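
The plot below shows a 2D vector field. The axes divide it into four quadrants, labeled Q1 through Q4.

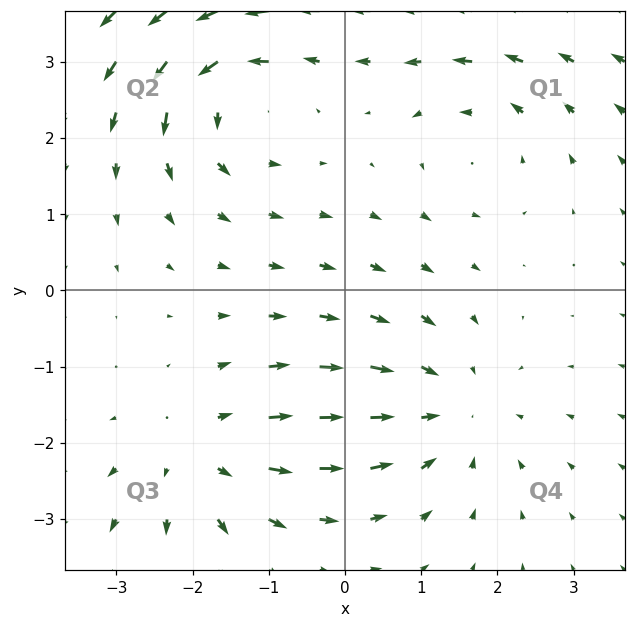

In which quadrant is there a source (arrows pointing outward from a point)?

The source sits at approximately (-1.9, -2.2), which lies in quadrant Q3. The divergence there is about +4, positive as expected for a source.

Q3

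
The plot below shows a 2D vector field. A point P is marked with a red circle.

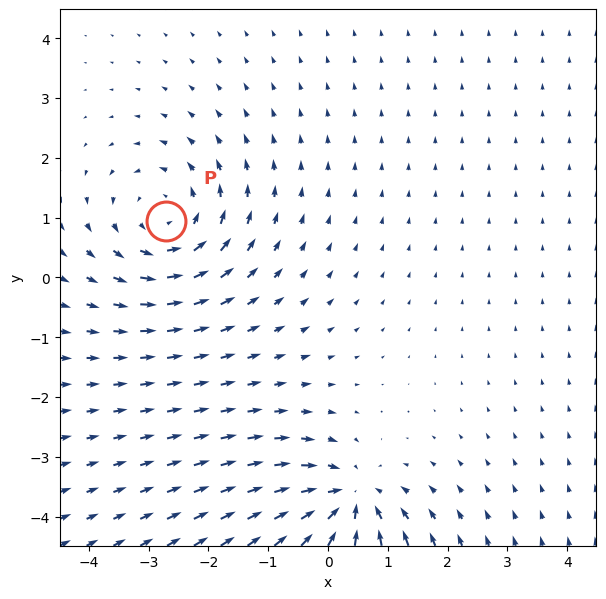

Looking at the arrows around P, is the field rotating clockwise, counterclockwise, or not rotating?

Near P at (-2.7, 0.9) the arrows circulate counterclockwise. The curl (z-component) there is about +5; positive curl means counterclockwise rotation.

counterclockwise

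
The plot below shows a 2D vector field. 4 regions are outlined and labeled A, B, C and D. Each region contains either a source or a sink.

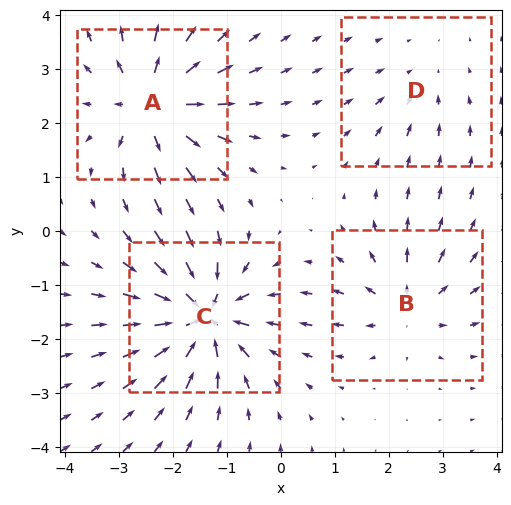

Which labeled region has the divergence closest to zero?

Divergence at each region's feature centre — A: about +7, B: about +4, C: about -8, D: about -2. Region D is closest to zero.

D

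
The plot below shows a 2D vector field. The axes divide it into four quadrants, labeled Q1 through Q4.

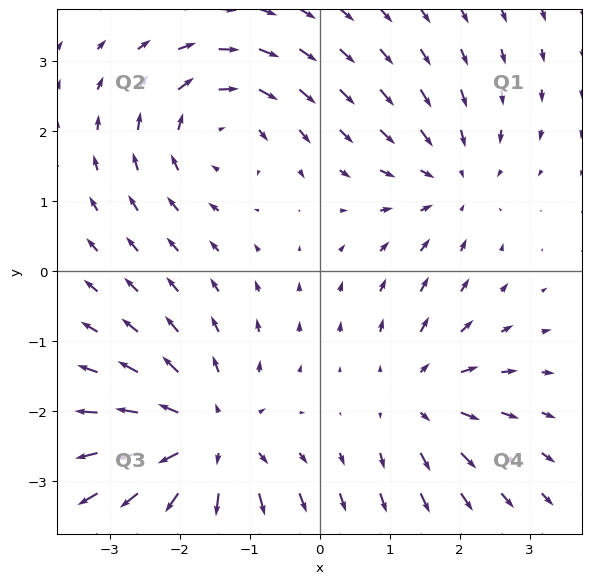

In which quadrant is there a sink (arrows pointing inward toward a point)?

The sink sits at approximately (1.9, 1.3), which lies in quadrant Q1. The divergence there is about -3, negative as expected for a sink.

Q1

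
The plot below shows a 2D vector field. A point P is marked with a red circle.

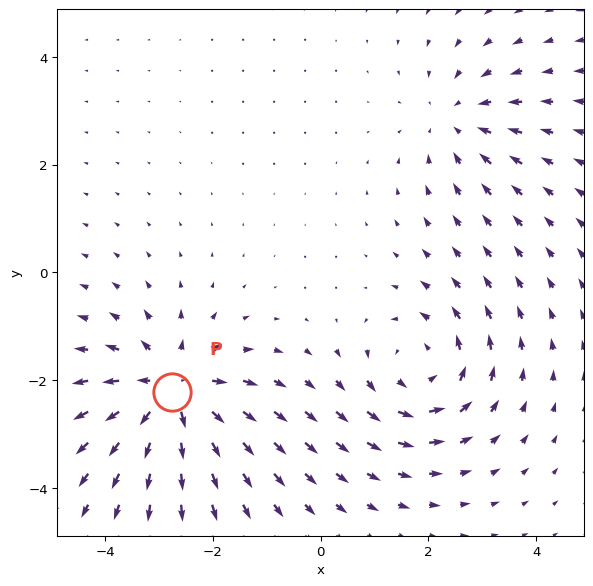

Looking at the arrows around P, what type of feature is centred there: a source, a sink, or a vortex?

source

At P (-2.8, -2.2) the arrows spread outward. Divergence about +5, curl ≈0 — positive divergence with near-zero curl is a source.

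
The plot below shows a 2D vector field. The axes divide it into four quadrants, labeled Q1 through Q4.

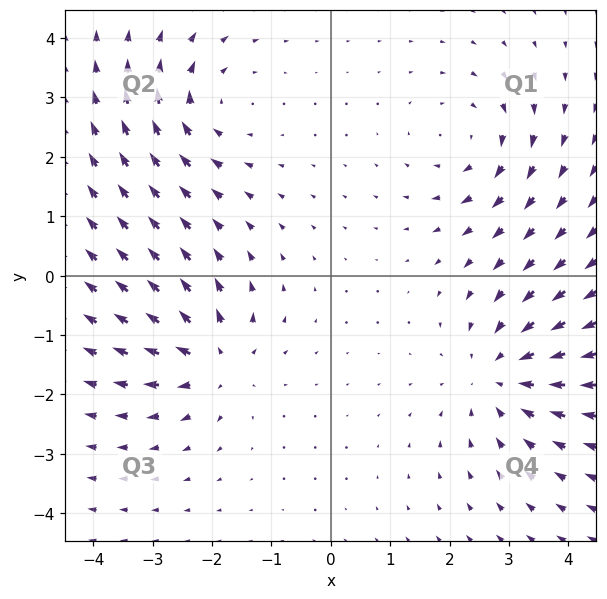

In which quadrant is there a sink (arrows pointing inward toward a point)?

The sink sits at approximately (2.9, -1.7), which lies in quadrant Q4. The divergence there is about -3, negative as expected for a sink.

Q4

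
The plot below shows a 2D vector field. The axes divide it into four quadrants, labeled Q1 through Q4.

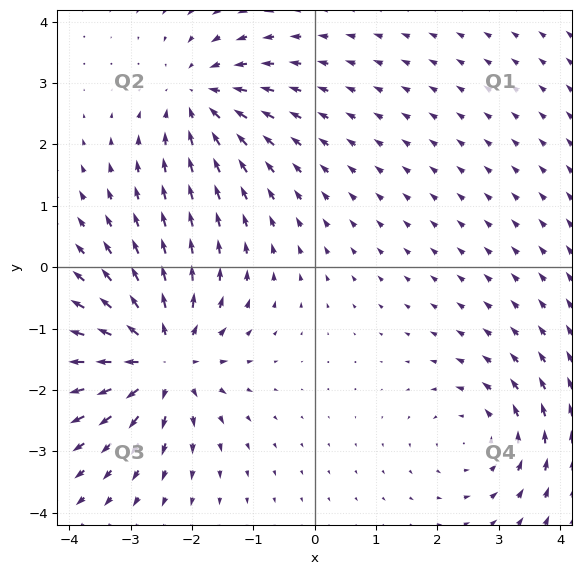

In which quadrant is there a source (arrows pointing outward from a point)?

Q3

The source sits at approximately (-2.5, -1.5), which lies in quadrant Q3. The divergence there is about +6, positive as expected for a source.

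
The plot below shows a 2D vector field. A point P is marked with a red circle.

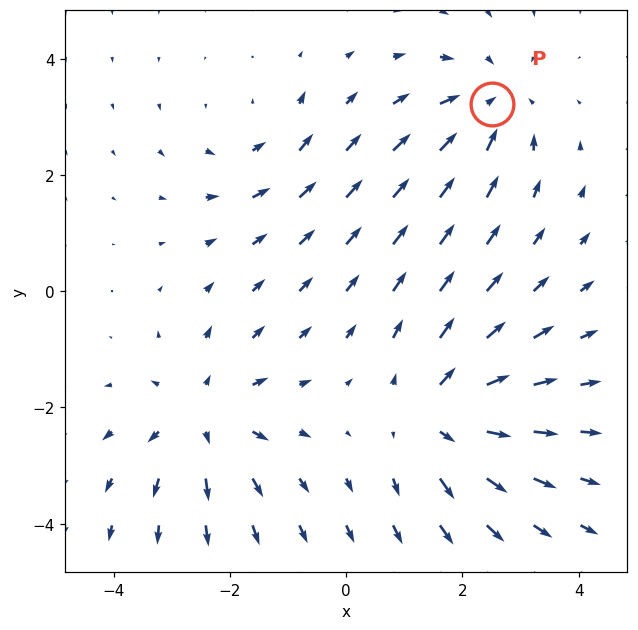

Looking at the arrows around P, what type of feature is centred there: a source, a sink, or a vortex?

sink

At P (2.5, 3.2) the arrows converge inward. Divergence about -4, curl ≈0 — negative divergence with near-zero curl is a sink.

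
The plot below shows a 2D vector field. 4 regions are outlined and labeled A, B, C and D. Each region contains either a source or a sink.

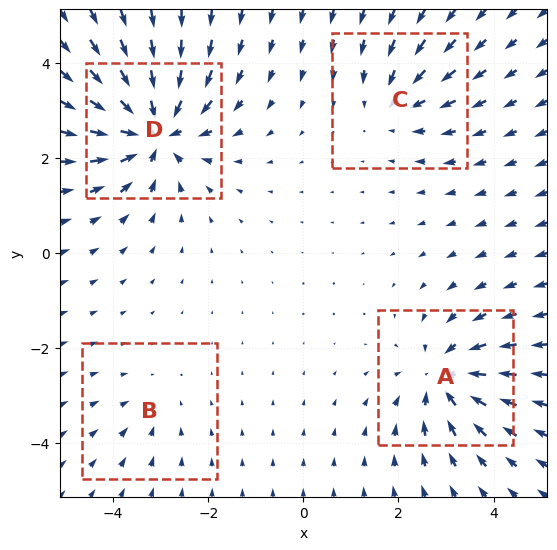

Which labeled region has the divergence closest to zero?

Divergence at each region's feature centre — A: about -5, B: about -2, C: about -3, D: about -7. Region B is closest to zero.

B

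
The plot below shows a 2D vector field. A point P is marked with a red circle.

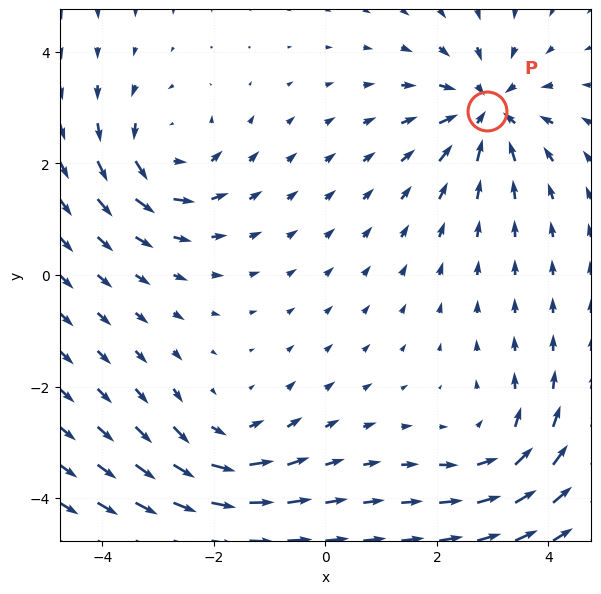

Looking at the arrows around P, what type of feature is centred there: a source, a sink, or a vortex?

At P (2.9, 2.9) the arrows converge inward. Divergence about -5, curl ≈0 — negative divergence with near-zero curl is a sink.

sink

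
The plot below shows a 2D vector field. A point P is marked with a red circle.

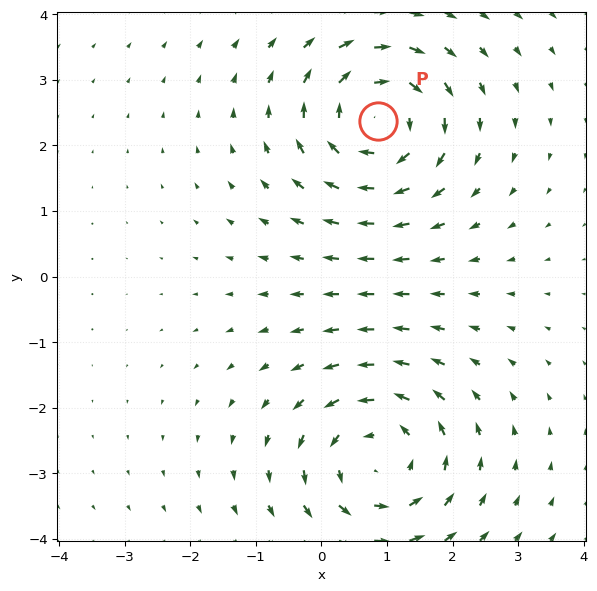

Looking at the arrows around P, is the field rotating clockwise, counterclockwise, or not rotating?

Near P at (0.9, 2.4) the arrows circulate clockwise. The curl (z-component) there is about -5; negative curl means clockwise rotation.

clockwise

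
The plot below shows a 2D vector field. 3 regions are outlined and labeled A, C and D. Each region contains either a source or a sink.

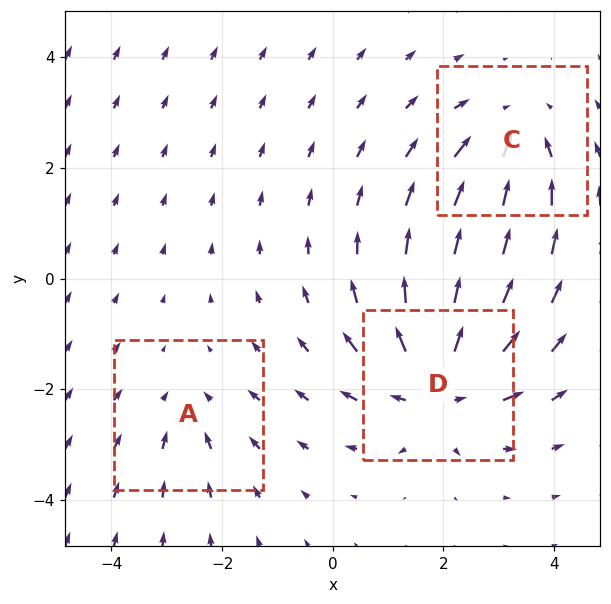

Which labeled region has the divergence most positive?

Divergence at each region's feature centre — A: about -2, C: about -3, D: about +5. Region D is most positive.

D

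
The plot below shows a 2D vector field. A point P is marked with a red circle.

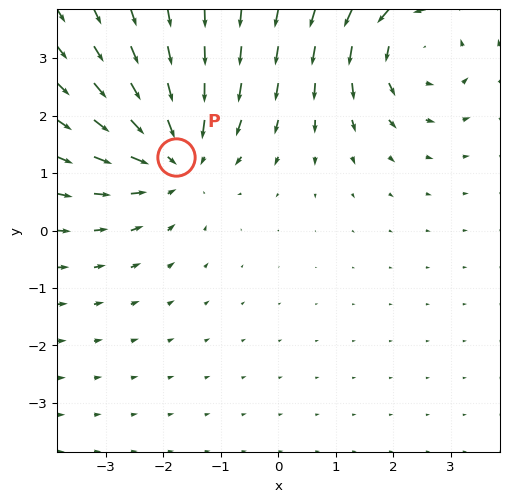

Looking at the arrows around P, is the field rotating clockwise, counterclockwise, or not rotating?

Near P at (-1.8, 1.3) the arrows show no circulation. The curl there is ≈0.

not rotating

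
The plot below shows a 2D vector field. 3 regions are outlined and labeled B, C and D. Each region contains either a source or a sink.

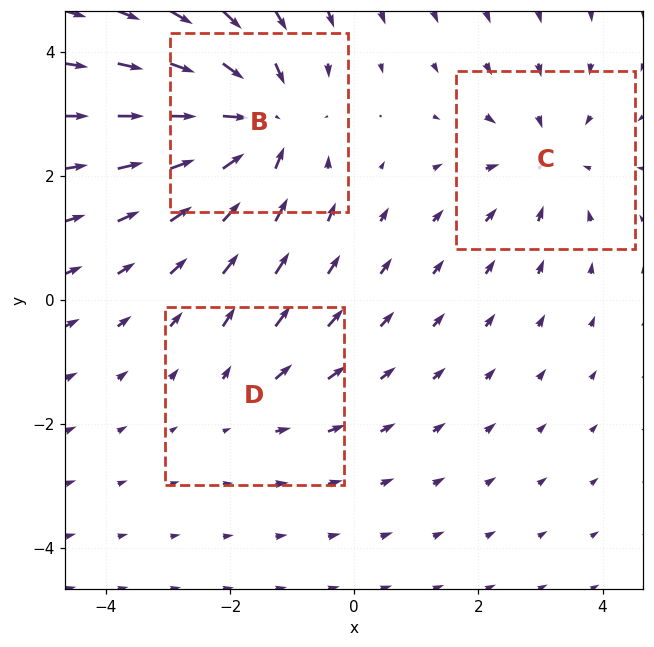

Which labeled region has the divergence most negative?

B

Divergence at each region's feature centre — B: about -5, C: about -3, D: about +2. Region B is most negative.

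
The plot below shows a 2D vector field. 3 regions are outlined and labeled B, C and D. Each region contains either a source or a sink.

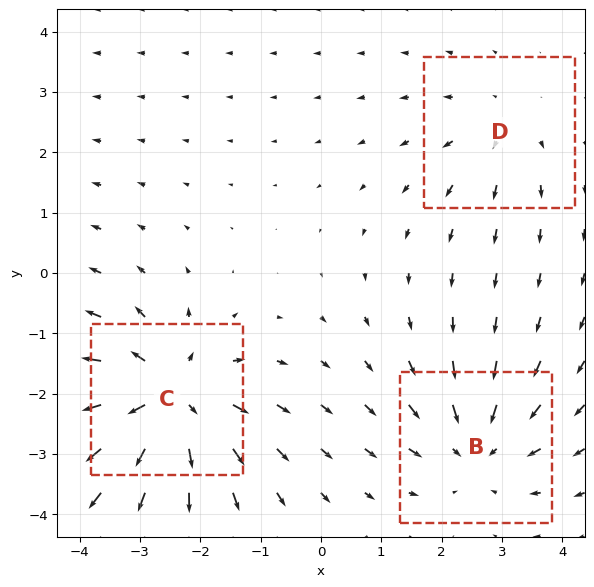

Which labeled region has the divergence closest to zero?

Divergence at each region's feature centre — B: about -3, C: about +4, D: about +2. Region D is closest to zero.

D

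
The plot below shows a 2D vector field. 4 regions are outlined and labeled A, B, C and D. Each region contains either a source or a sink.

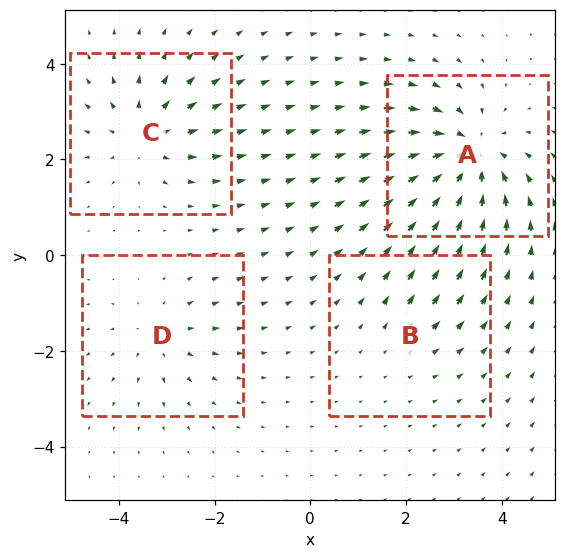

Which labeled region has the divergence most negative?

Divergence at each region's feature centre — A: about -7, B: about +2, C: about +5, D: about +4. Region A is most negative.

A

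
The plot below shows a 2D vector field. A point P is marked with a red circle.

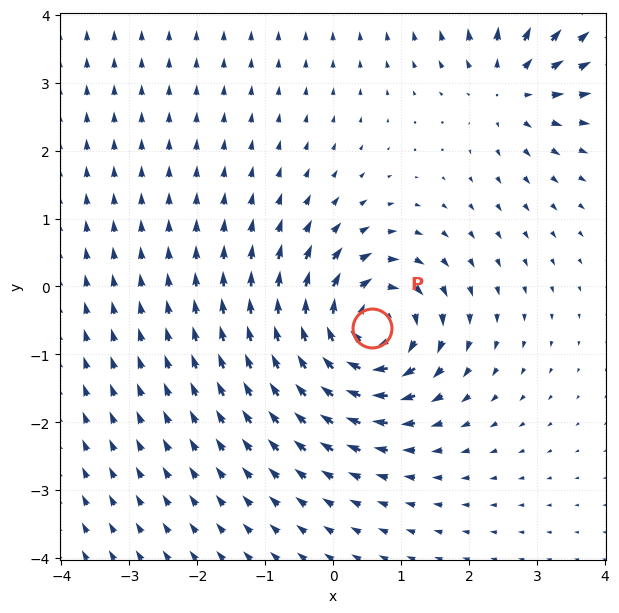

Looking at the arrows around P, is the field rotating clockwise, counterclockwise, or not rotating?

clockwise

Near P at (0.6, -0.6) the arrows circulate clockwise. The curl (z-component) there is about -7; negative curl means clockwise rotation.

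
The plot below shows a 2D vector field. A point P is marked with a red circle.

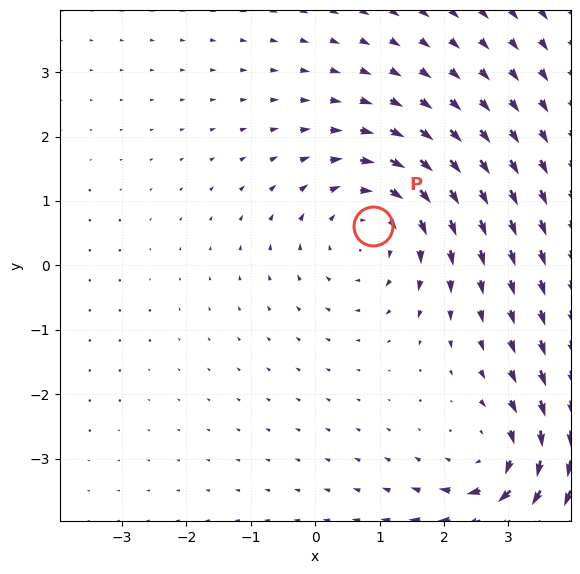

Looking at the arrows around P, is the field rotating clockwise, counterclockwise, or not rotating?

Near P at (0.9, 0.6) the arrows circulate clockwise. The curl (z-component) there is about -4; negative curl means clockwise rotation.

clockwise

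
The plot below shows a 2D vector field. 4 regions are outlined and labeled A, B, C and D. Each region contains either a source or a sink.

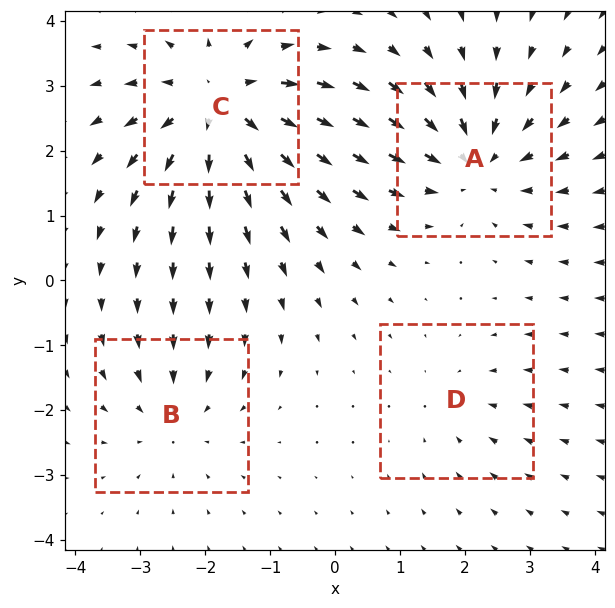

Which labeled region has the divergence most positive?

C

Divergence at each region's feature centre — A: about -4, B: about -3, C: about +6, D: about -2. Region C is most positive.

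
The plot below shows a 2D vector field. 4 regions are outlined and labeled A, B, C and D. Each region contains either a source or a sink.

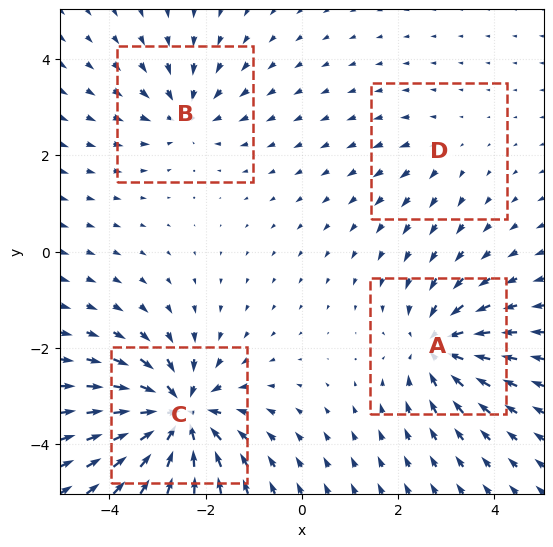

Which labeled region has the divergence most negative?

Divergence at each region's feature centre — A: about -5, B: about -4, C: about -8, D: about +2. Region C is most negative.

C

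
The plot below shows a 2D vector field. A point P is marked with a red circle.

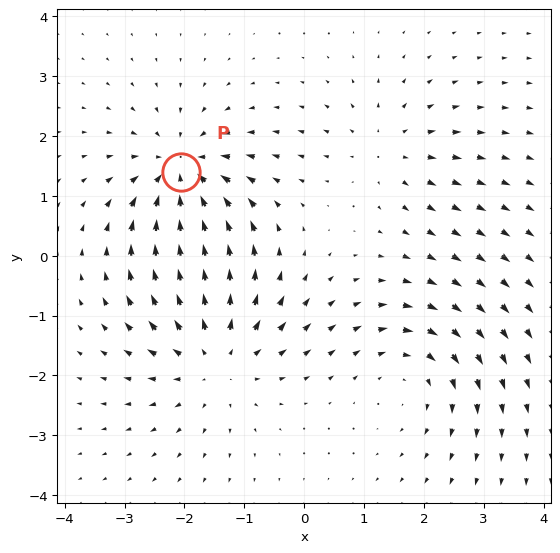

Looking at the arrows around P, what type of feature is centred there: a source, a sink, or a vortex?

At P (-2.0, 1.4) the arrows converge inward. Divergence about -5, curl ≈0 — negative divergence with near-zero curl is a sink.

sink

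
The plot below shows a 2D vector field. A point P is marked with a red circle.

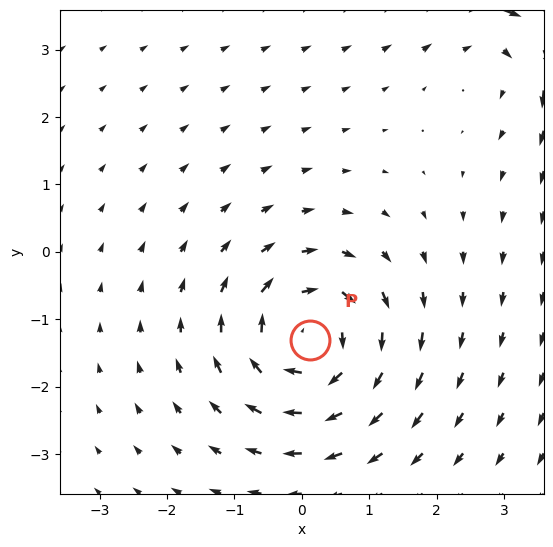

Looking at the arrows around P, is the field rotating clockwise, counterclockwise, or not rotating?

Near P at (0.1, -1.3) the arrows circulate clockwise. The curl (z-component) there is about -5; negative curl means clockwise rotation.

clockwise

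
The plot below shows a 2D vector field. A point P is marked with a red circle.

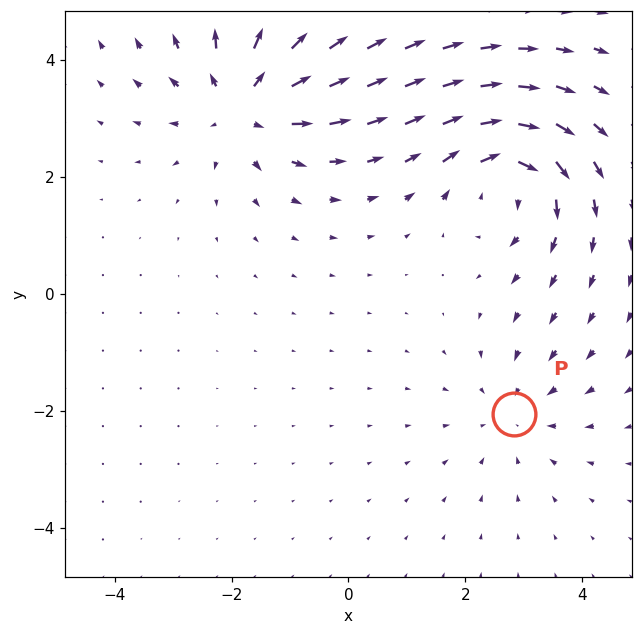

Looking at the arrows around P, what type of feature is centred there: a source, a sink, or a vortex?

At P (2.8, -2.1) the arrows converge inward. Divergence about -2, curl ≈0 — negative divergence with near-zero curl is a sink.

sink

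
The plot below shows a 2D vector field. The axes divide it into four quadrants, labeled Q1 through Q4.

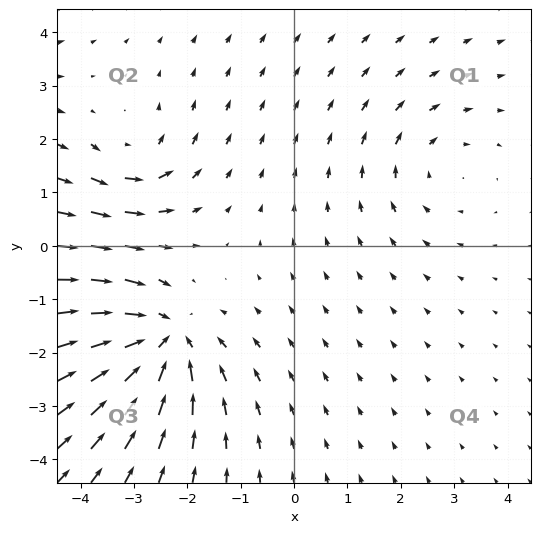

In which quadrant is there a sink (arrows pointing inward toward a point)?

Q3

The sink sits at approximately (-2.5, -1.8), which lies in quadrant Q3. The divergence there is about -5, negative as expected for a sink.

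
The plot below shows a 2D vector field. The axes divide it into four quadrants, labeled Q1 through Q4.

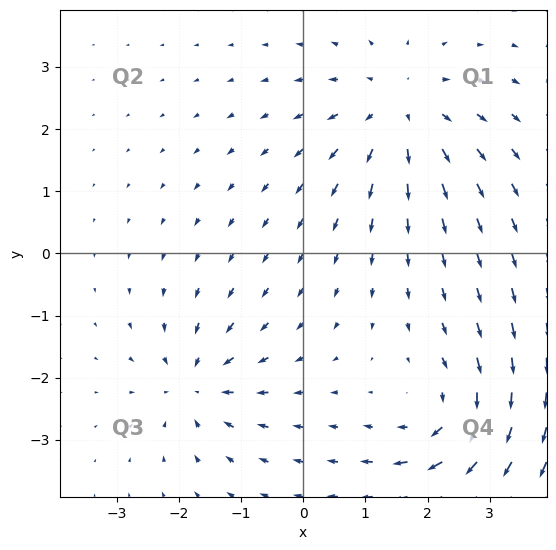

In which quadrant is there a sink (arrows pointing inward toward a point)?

Q3

The sink sits at approximately (-1.7, -2.1), which lies in quadrant Q3. The divergence there is about -4, negative as expected for a sink.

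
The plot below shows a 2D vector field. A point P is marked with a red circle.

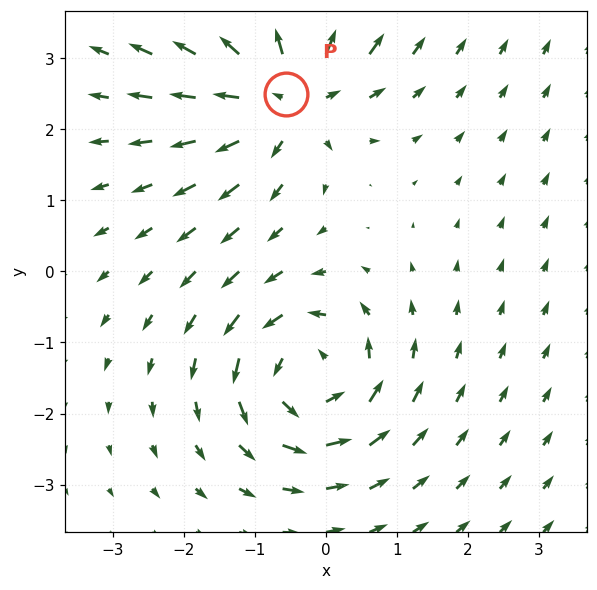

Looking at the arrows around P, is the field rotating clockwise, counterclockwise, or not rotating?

Near P at (-0.6, 2.5) the arrows show no circulation. The curl there is ≈0.

not rotating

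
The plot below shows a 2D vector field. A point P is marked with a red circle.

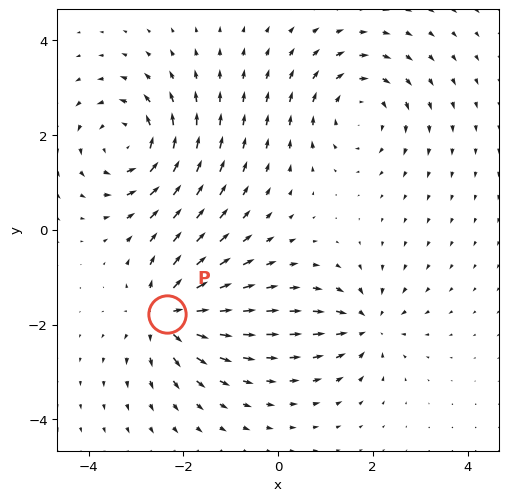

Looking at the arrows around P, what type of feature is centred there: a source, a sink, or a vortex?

At P (-2.3, -1.8) the arrows spread outward. Divergence about +5, curl ≈0 — positive divergence with near-zero curl is a source.

source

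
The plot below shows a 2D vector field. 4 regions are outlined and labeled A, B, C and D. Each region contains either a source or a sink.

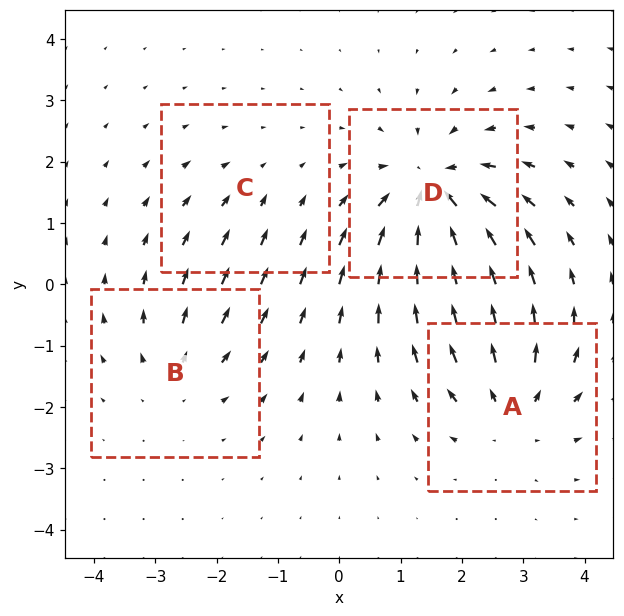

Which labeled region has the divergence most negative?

Divergence at each region's feature centre — A: about +5, B: about +3, C: about -2, D: about -7. Region D is most negative.

D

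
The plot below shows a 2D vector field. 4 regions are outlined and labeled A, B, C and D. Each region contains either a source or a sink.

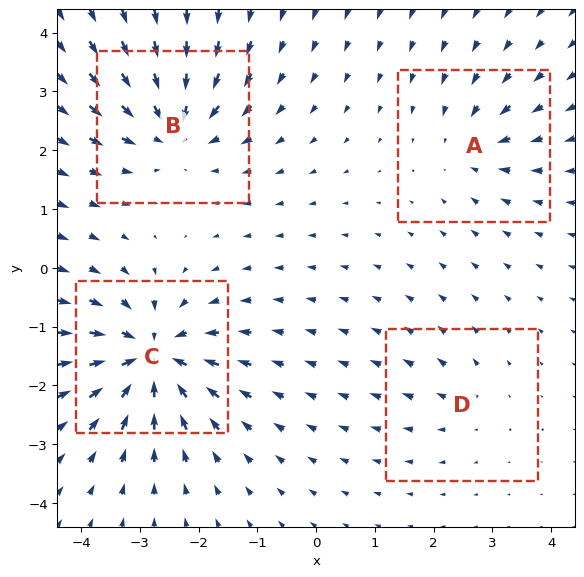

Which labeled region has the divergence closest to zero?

Divergence at each region's feature centre — A: about -4, B: about -7, C: about -9, D: about +2. Region D is closest to zero.

D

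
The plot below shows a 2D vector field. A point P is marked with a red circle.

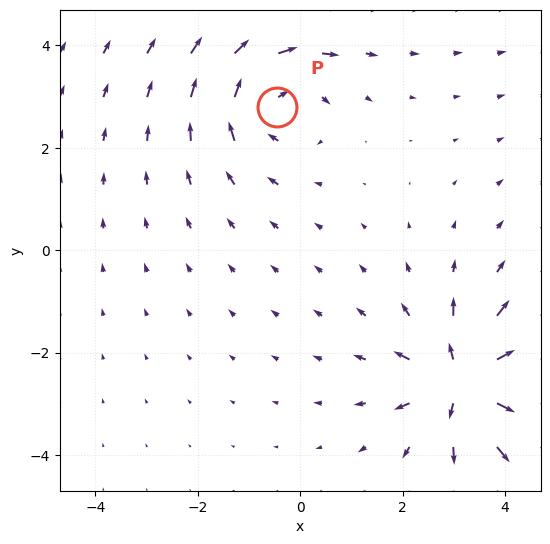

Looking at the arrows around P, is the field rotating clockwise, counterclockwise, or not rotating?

clockwise

Near P at (-0.5, 2.8) the arrows circulate clockwise. The curl (z-component) there is about -3; negative curl means clockwise rotation.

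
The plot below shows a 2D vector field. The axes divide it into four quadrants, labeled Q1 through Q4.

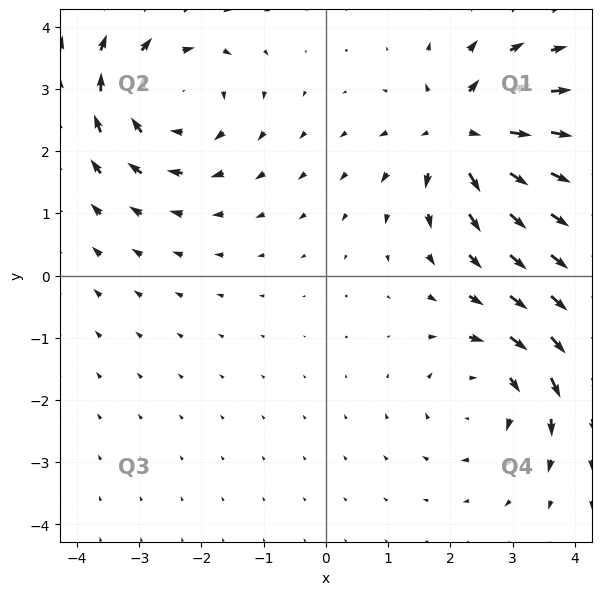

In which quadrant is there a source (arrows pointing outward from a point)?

Q1

The source sits at approximately (2.2, 2.3), which lies in quadrant Q1. The divergence there is about +5, positive as expected for a source.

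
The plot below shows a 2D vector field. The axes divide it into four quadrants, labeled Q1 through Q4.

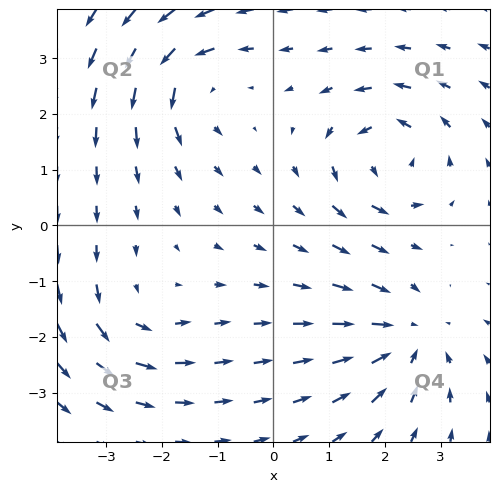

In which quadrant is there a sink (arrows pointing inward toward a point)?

Q4

The sink sits at approximately (2.4, -2.0), which lies in quadrant Q4. The divergence there is about -4, negative as expected for a sink.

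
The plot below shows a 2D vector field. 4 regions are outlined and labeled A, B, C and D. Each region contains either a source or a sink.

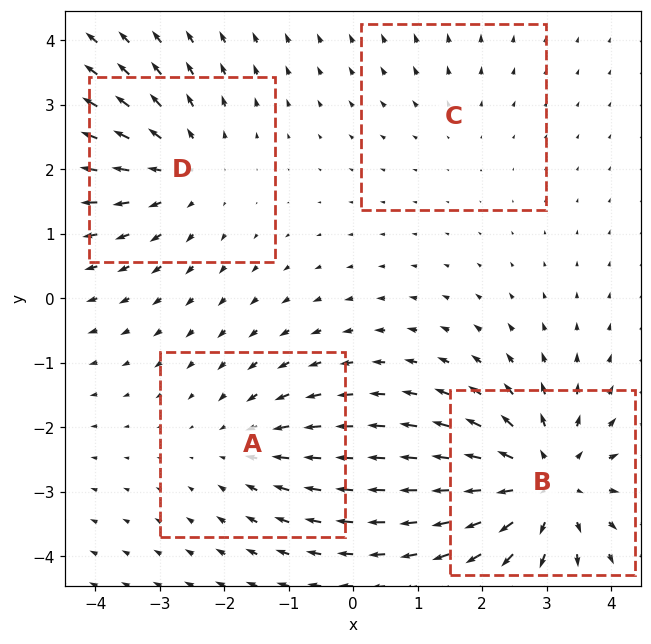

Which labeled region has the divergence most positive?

B

Divergence at each region's feature centre — A: about -3, B: about +6, C: about +2, D: about +4. Region B is most positive.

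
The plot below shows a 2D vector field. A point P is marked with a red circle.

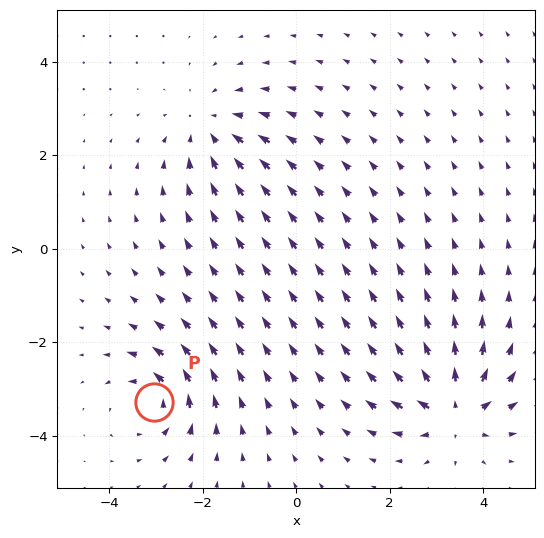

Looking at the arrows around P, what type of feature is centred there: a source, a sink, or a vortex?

vortex

At P (-3.0, -3.3) the arrows circulate counterclockwise. Divergence ≈0, curl about +5 — near-zero divergence with nonzero curl is a vortex.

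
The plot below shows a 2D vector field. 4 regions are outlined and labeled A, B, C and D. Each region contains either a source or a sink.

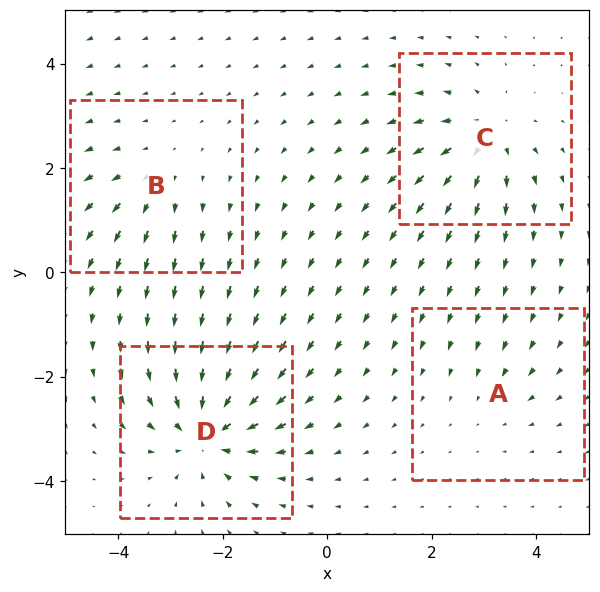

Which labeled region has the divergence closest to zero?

A

Divergence at each region's feature centre — A: about -2, B: about +3, C: about +5, D: about -7. Region A is closest to zero.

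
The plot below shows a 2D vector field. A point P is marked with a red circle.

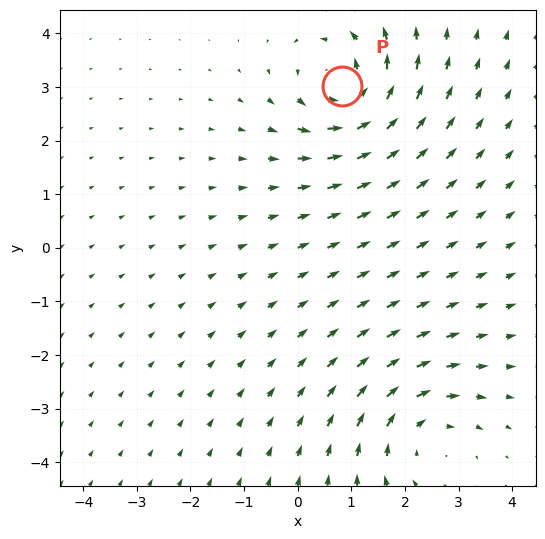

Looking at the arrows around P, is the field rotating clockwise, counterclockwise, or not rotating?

Near P at (0.8, 3.0) the arrows circulate counterclockwise. The curl (z-component) there is about +6; positive curl means counterclockwise rotation.

counterclockwise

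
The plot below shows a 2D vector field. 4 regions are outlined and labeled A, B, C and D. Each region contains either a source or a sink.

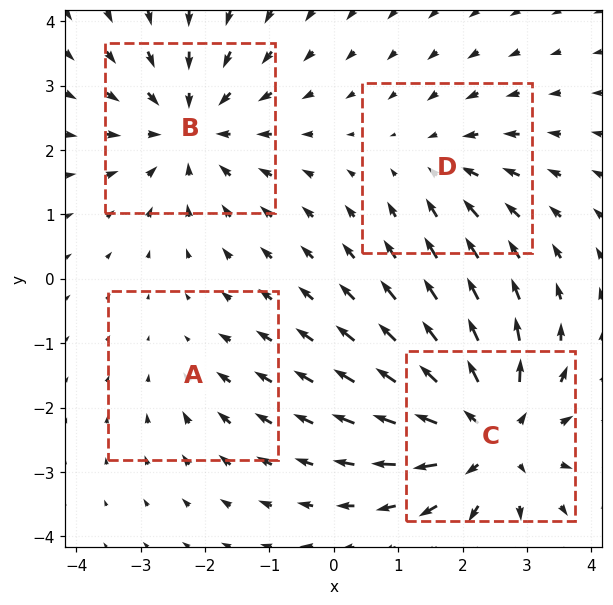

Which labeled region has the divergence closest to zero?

Divergence at each region's feature centre — A: about -2, B: about -5, C: about +6, D: about -3. Region A is closest to zero.

A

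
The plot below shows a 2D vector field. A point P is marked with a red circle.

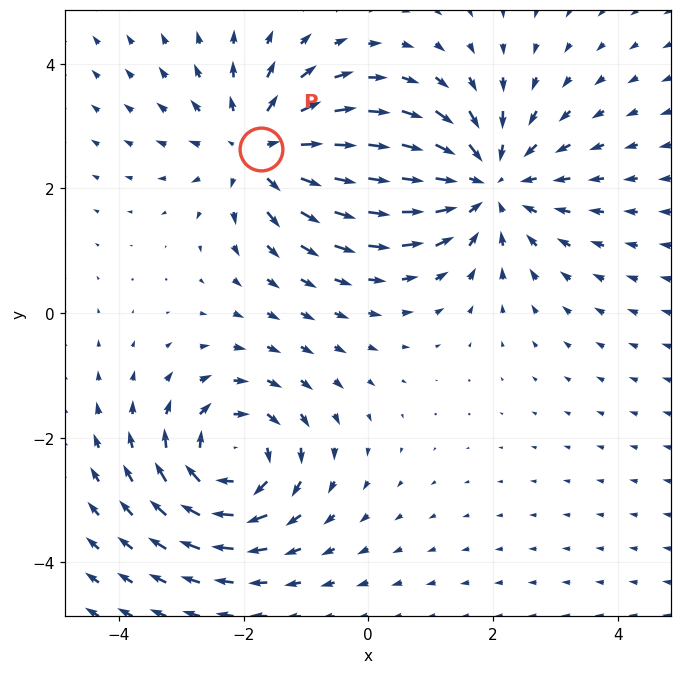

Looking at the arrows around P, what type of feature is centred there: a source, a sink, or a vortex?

At P (-1.7, 2.6) the arrows spread outward. Divergence about +4, curl ≈0 — positive divergence with near-zero curl is a source.

source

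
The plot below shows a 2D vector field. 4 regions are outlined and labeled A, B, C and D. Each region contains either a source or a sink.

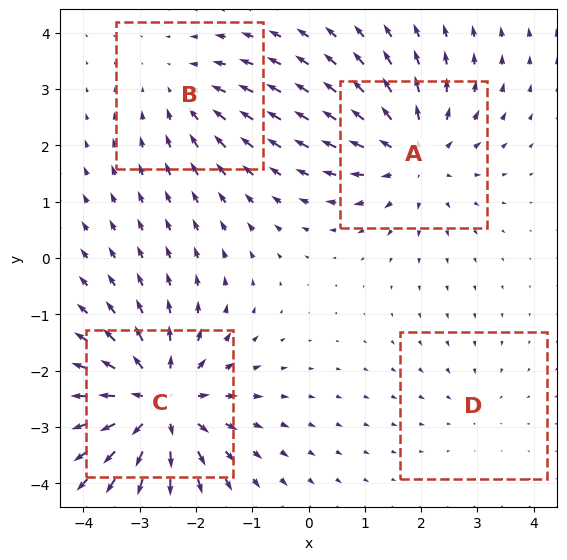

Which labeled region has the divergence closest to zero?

Divergence at each region's feature centre — A: about +5, B: about -3, C: about +7, D: about -2. Region D is closest to zero.

D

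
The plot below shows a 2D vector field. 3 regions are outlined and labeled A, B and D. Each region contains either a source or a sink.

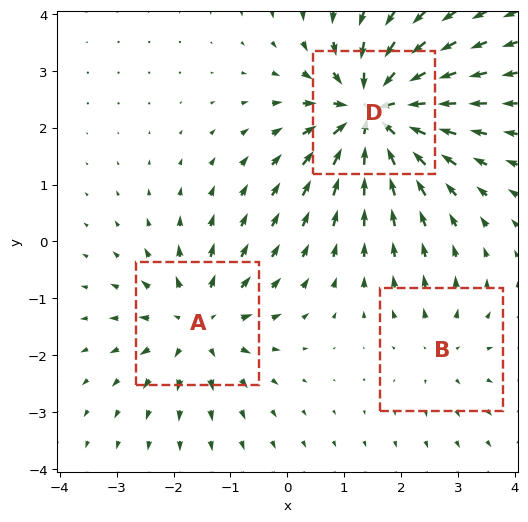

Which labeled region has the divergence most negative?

Divergence at each region's feature centre — A: about +4, B: about +2, D: about -6. Region D is most negative.

D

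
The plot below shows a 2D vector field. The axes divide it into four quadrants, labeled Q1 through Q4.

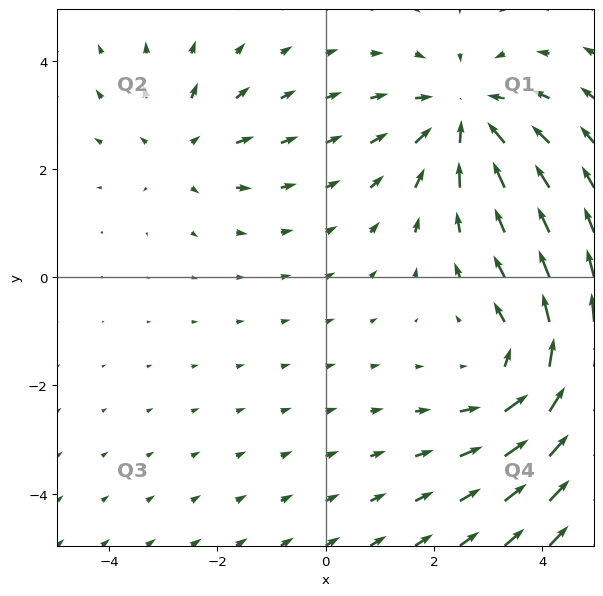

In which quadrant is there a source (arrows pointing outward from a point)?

Q2

The source sits at approximately (-2.7, 2.4), which lies in quadrant Q2. The divergence there is about +3, positive as expected for a source.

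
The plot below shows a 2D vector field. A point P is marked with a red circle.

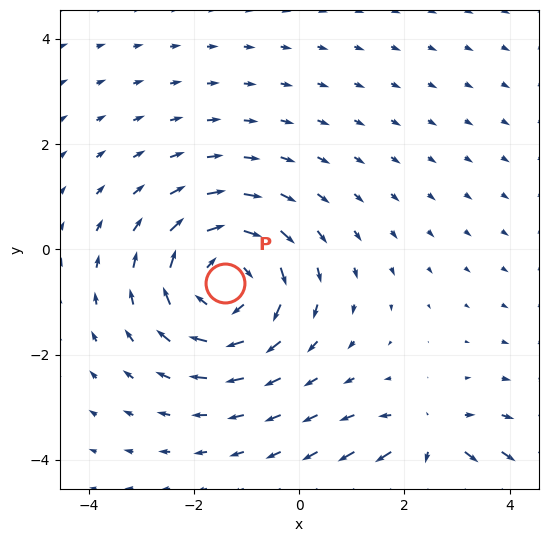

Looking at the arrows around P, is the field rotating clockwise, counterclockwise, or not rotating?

Near P at (-1.4, -0.6) the arrows circulate clockwise. The curl (z-component) there is about -4; negative curl means clockwise rotation.

clockwise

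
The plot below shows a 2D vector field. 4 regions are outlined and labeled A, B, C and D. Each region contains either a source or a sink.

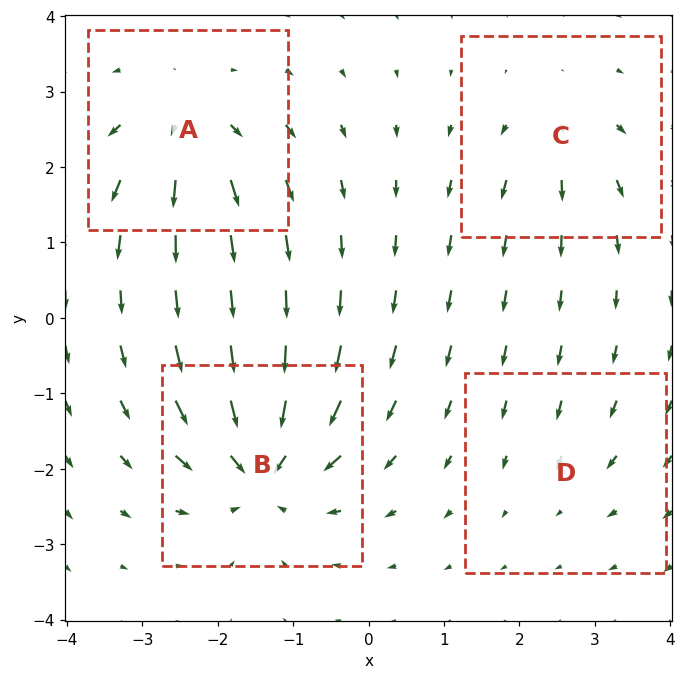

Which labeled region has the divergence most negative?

Divergence at each region's feature centre — A: about +6, B: about -9, C: about +4, D: about -2. Region B is most negative.

B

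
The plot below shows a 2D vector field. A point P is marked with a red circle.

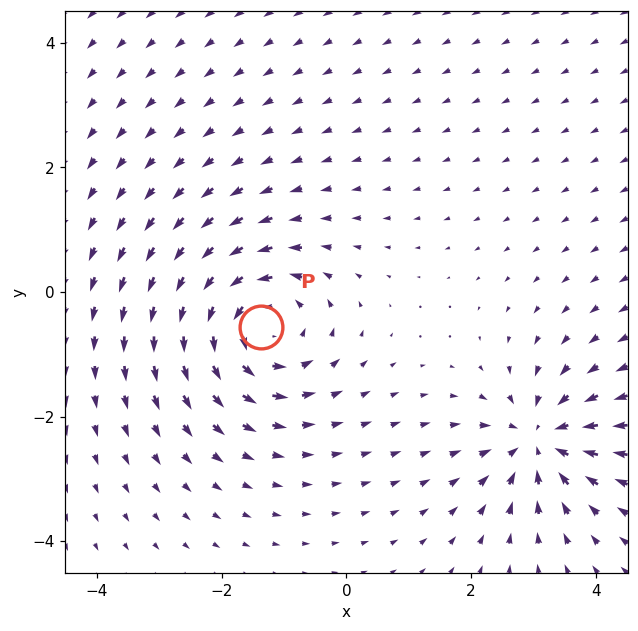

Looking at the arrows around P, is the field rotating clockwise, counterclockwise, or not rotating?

Near P at (-1.4, -0.6) the arrows circulate counterclockwise. The curl (z-component) there is about +5; positive curl means counterclockwise rotation.

counterclockwise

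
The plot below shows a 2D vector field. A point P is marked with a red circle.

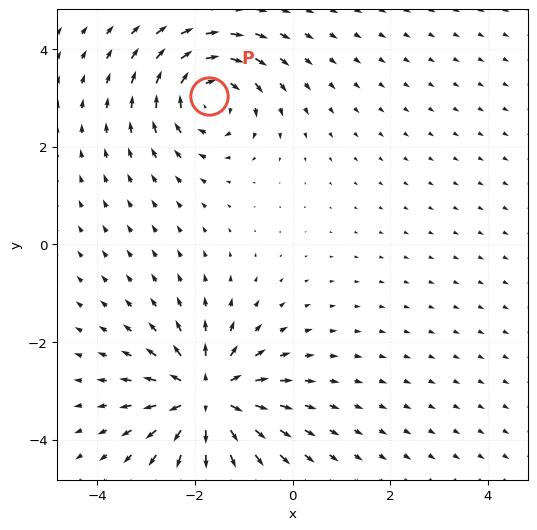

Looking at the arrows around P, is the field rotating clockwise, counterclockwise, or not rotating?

clockwise

Near P at (-1.7, 3.0) the arrows circulate clockwise. The curl (z-component) there is about -4; negative curl means clockwise rotation.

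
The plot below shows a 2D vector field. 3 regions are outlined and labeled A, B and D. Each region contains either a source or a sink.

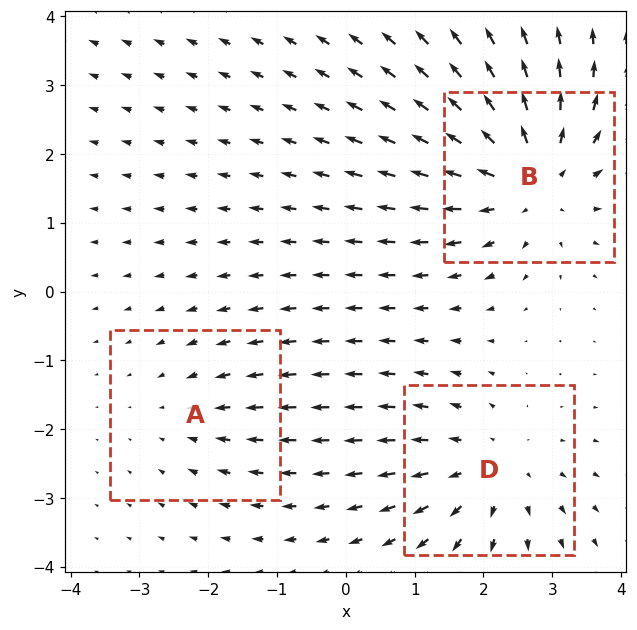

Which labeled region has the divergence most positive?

B

Divergence at each region's feature centre — A: about -2, B: about +4, D: about +3. Region B is most positive.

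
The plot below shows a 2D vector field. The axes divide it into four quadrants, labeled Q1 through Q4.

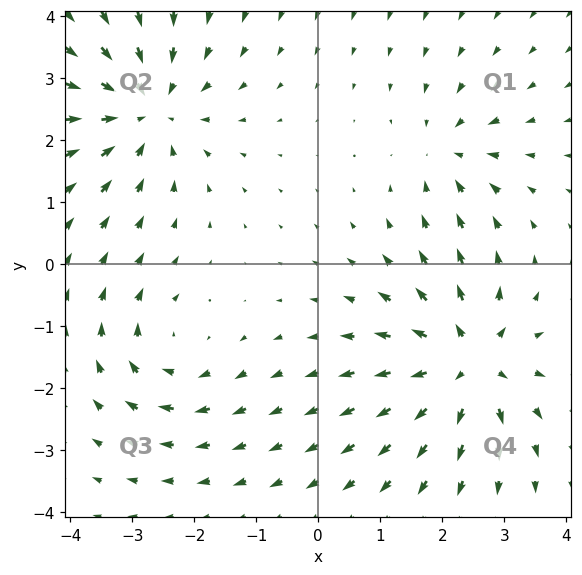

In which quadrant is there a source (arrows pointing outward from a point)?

Q4

The source sits at approximately (2.4, -1.6), which lies in quadrant Q4. The divergence there is about +6, positive as expected for a source.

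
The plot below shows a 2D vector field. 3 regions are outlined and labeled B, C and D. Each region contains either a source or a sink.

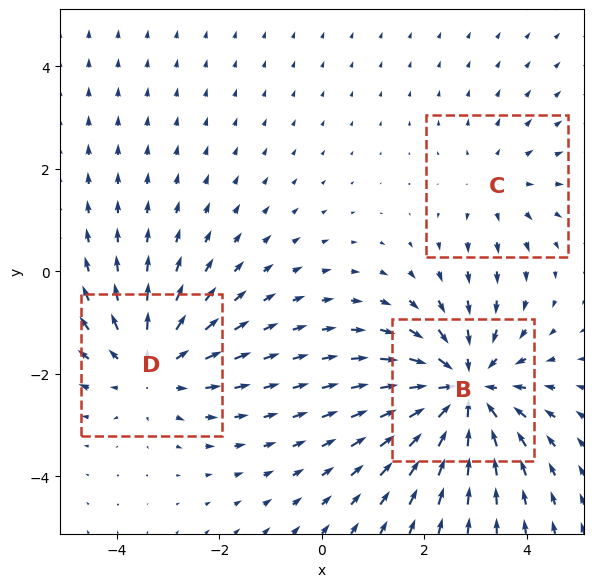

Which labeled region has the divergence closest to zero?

Divergence at each region's feature centre — B: about -4, C: about +2, D: about +3. Region C is closest to zero.

C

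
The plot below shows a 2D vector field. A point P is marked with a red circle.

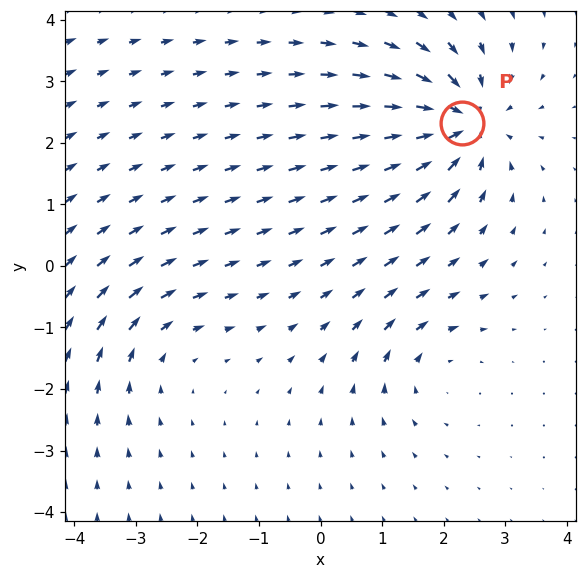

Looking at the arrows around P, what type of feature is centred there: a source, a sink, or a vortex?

sink

At P (2.3, 2.3) the arrows converge inward. Divergence about -6, curl ≈0 — negative divergence with near-zero curl is a sink.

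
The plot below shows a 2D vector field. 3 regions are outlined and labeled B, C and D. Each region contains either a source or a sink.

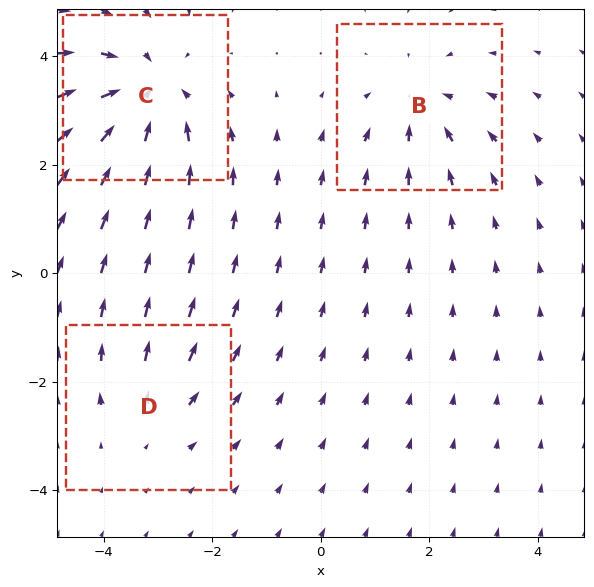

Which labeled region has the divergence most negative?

C

Divergence at each region's feature centre — B: about -3, C: about -4, D: about +2. Region C is most negative.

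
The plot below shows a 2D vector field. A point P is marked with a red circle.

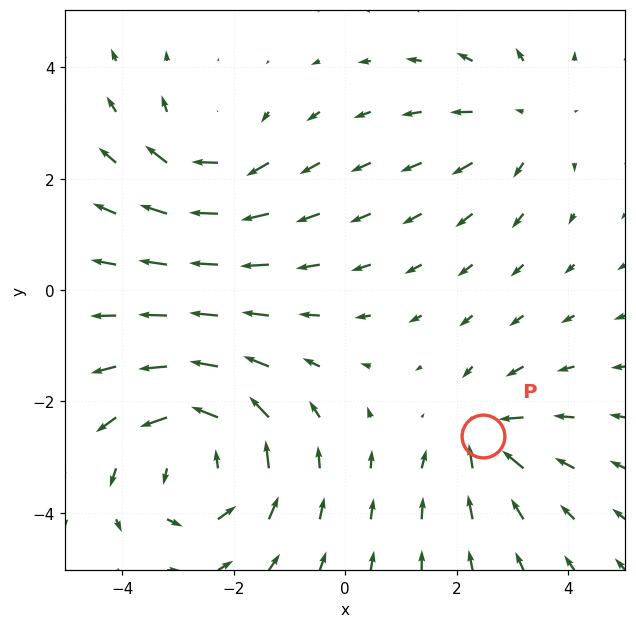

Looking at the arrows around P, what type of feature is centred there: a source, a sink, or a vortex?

sink

At P (2.5, -2.6) the arrows converge inward. Divergence about -3, curl ≈0 — negative divergence with near-zero curl is a sink.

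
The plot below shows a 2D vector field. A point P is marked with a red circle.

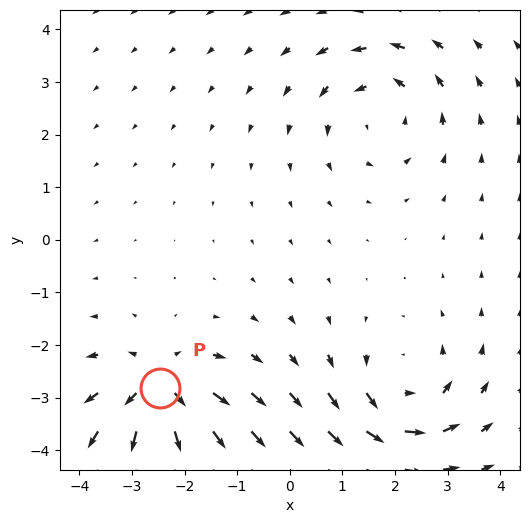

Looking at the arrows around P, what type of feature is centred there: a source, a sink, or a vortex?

source

At P (-2.5, -2.8) the arrows spread outward. Divergence about +6, curl ≈0 — positive divergence with near-zero curl is a source.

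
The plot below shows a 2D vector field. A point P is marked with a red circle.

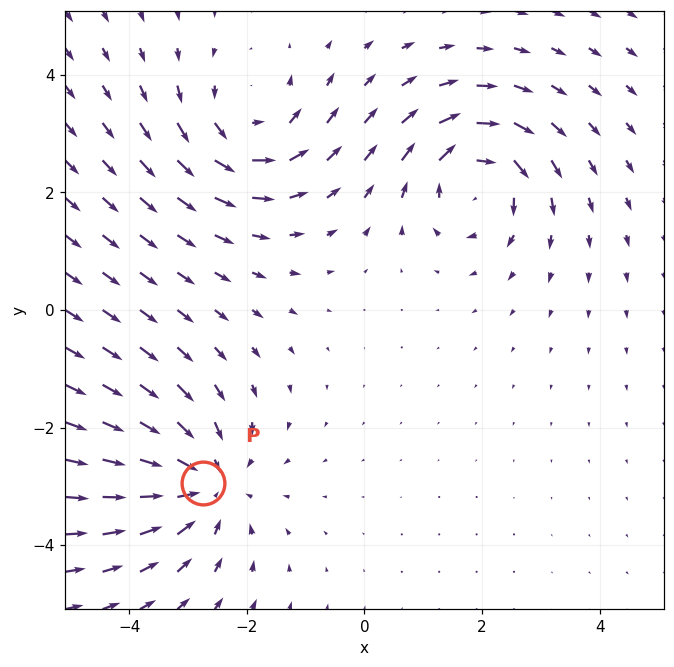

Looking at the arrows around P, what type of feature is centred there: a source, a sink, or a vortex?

sink

At P (-2.7, -2.9) the arrows converge inward. Divergence about -3, curl ≈0 — negative divergence with near-zero curl is a sink.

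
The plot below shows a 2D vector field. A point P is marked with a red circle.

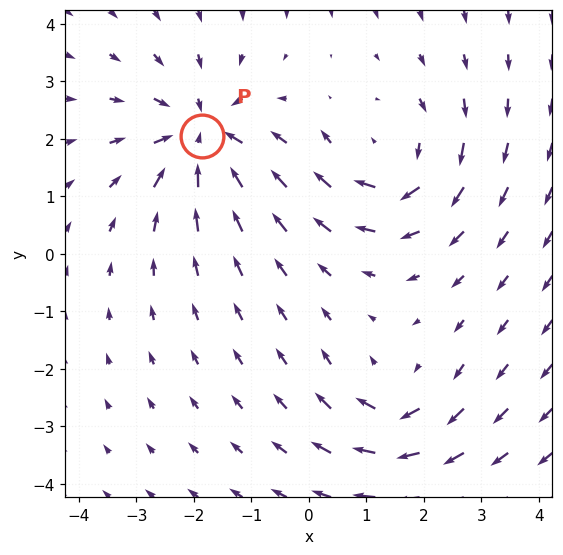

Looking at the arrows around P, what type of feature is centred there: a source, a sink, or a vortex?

sink

At P (-1.9, 2.0) the arrows converge inward. Divergence about -4, curl ≈0 — negative divergence with near-zero curl is a sink.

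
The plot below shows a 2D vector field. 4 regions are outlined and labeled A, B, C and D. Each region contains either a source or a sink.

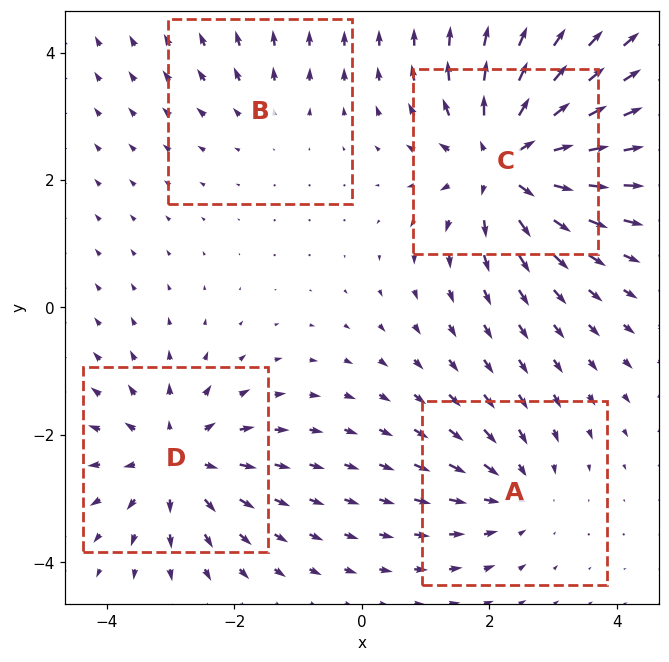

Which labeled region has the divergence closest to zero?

B

Divergence at each region's feature centre — A: about -4, B: about +2, C: about +8, D: about +5. Region B is closest to zero.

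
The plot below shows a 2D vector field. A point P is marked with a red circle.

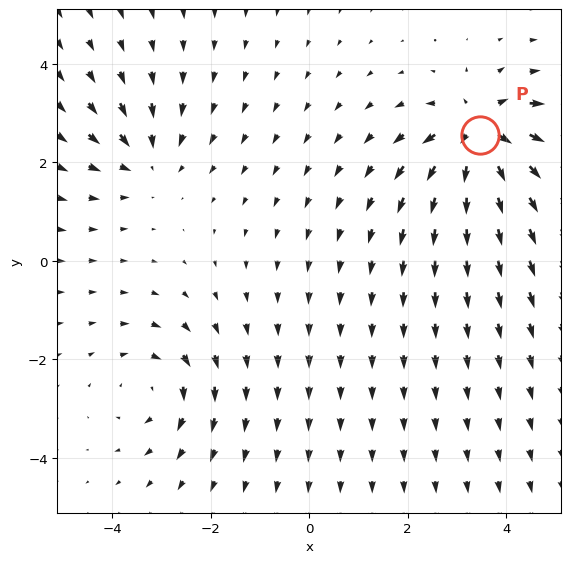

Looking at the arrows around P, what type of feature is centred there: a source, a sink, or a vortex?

source

At P (3.5, 2.6) the arrows spread outward. Divergence about +6, curl ≈0 — positive divergence with near-zero curl is a source.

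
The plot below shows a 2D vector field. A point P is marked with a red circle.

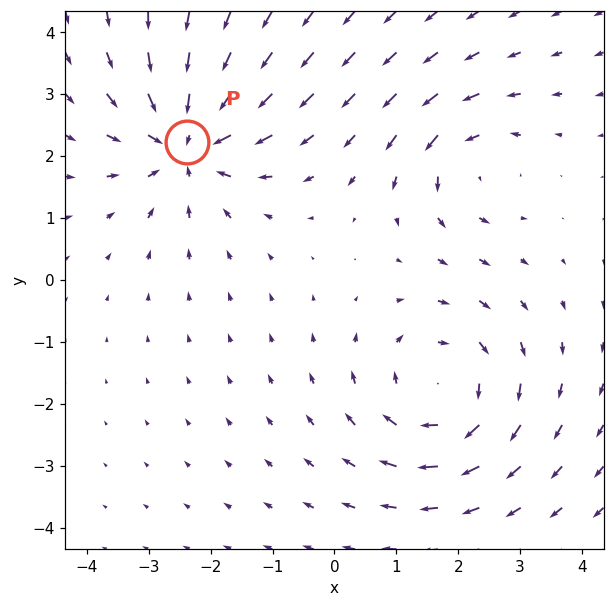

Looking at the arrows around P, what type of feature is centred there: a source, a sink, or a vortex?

At P (-2.4, 2.2) the arrows converge inward. Divergence about -5, curl ≈0 — negative divergence with near-zero curl is a sink.

sink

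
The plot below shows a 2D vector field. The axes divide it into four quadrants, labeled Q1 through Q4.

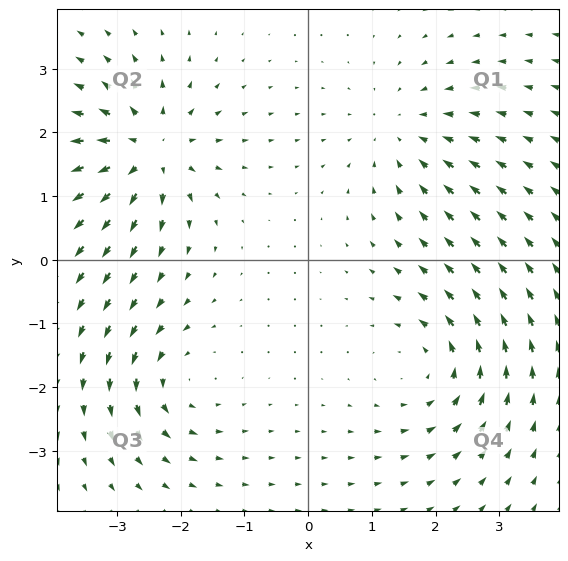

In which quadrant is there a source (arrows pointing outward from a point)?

Q2

The source sits at approximately (-2.5, 1.7), which lies in quadrant Q2. The divergence there is about +7, positive as expected for a source.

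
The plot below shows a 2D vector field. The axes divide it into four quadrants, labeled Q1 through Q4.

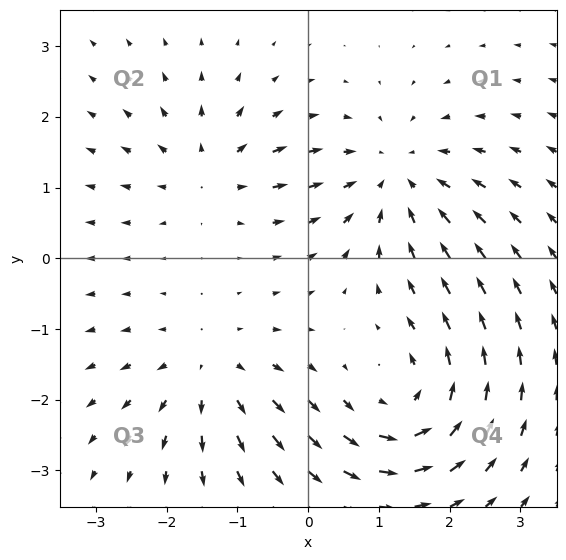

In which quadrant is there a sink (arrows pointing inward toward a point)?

Q1

The sink sits at approximately (1.2, 1.2), which lies in quadrant Q1. The divergence there is about -4, negative as expected for a sink.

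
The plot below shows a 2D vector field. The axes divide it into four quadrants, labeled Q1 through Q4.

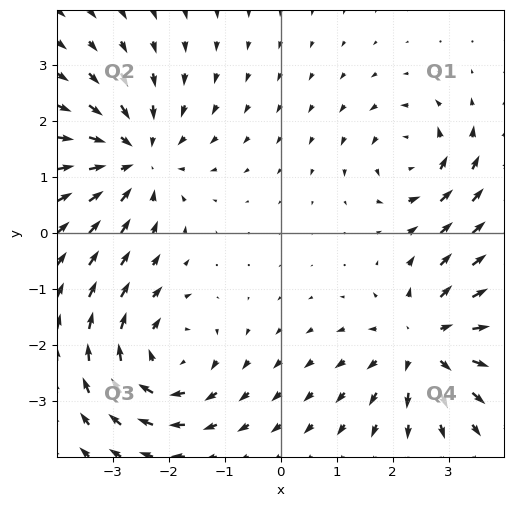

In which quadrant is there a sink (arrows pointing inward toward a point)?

The sink sits at approximately (-2.6, 1.3), which lies in quadrant Q2. The divergence there is about -4, negative as expected for a sink.

Q2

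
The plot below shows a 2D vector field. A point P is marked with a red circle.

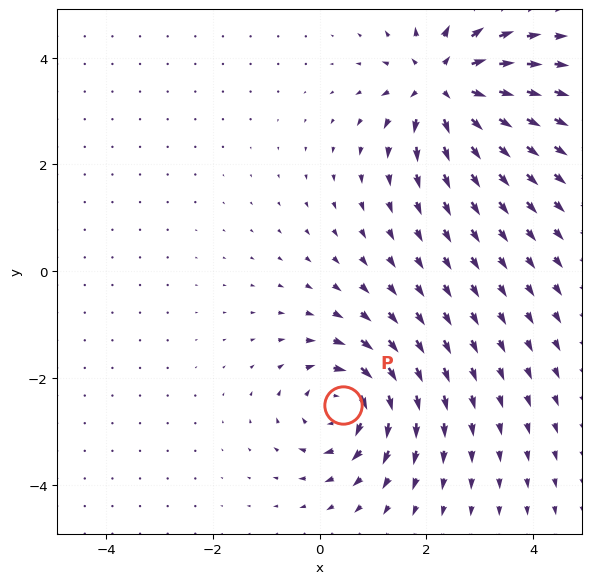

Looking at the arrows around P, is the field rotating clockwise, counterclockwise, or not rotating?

Near P at (0.4, -2.5) the arrows circulate clockwise. The curl (z-component) there is about -4; negative curl means clockwise rotation.

clockwise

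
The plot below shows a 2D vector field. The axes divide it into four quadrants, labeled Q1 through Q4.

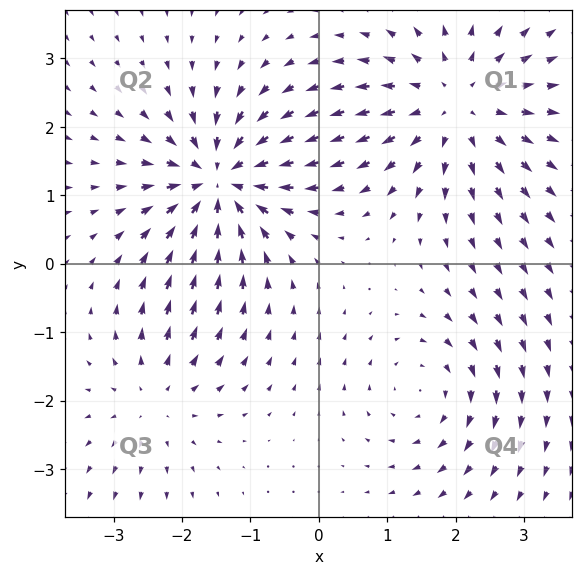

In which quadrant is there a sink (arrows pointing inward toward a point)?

Q2

The sink sits at approximately (-1.5, 1.2), which lies in quadrant Q2. The divergence there is about -6, negative as expected for a sink.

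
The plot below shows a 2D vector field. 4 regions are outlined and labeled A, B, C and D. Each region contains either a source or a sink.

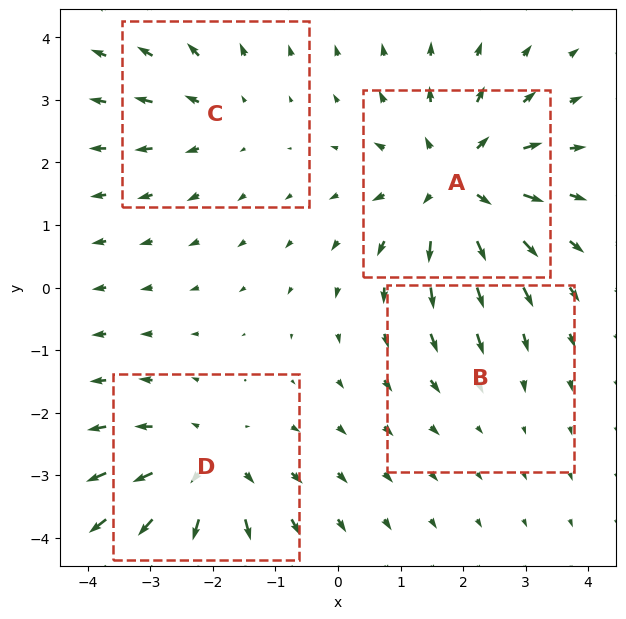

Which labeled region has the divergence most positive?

Divergence at each region's feature centre — A: about +6, B: about -2, C: about +3, D: about +5. Region A is most positive.

A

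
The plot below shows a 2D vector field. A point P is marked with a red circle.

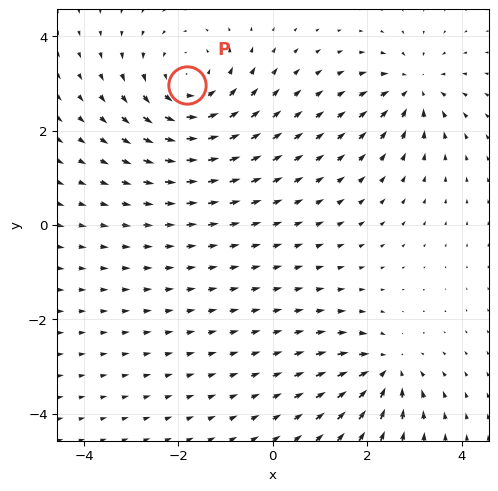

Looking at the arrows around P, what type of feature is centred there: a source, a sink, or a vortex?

vortex

At P (-1.8, 3.0) the arrows circulate counterclockwise. Divergence ≈0, curl about +3 — near-zero divergence with nonzero curl is a vortex.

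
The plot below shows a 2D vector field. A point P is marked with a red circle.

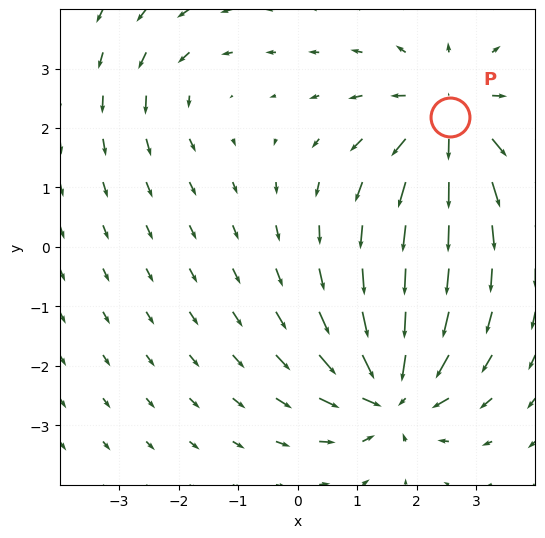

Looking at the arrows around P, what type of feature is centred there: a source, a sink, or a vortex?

At P (2.6, 2.2) the arrows spread outward. Divergence about +5, curl ≈0 — positive divergence with near-zero curl is a source.

source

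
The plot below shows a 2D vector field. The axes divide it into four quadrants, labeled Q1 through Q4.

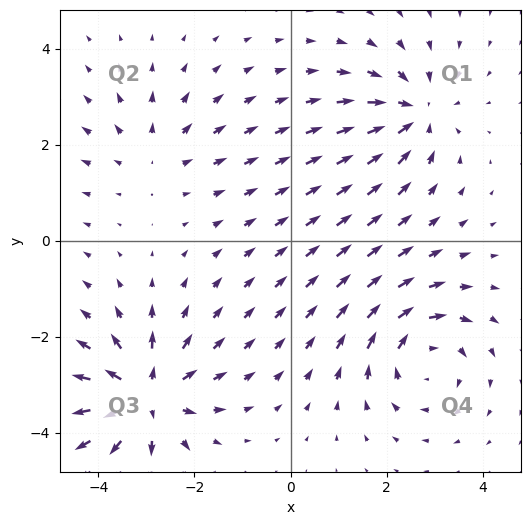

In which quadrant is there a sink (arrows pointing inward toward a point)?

The sink sits at approximately (2.6, 2.7), which lies in quadrant Q1. The divergence there is about -4, negative as expected for a sink.

Q1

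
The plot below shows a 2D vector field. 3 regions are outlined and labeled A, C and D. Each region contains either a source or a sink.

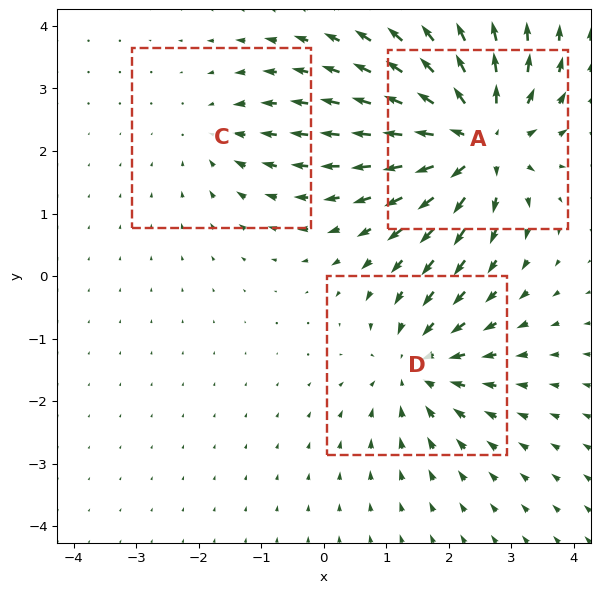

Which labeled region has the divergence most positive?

A

Divergence at each region's feature centre — A: about +5, C: about -2, D: about -3. Region A is most positive.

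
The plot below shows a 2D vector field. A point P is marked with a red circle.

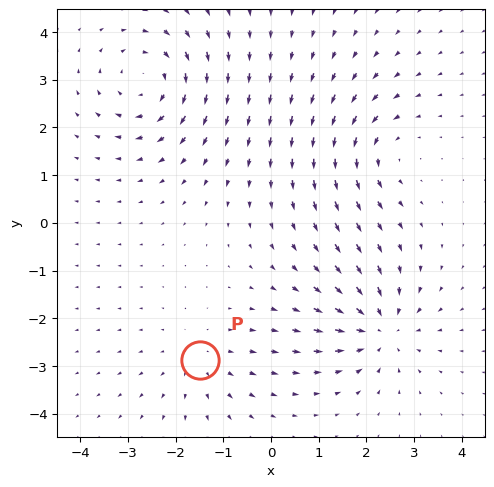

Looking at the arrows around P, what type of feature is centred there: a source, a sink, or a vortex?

source

At P (-1.5, -2.9) the arrows spread outward. Divergence about +3, curl ≈0 — positive divergence with near-zero curl is a source.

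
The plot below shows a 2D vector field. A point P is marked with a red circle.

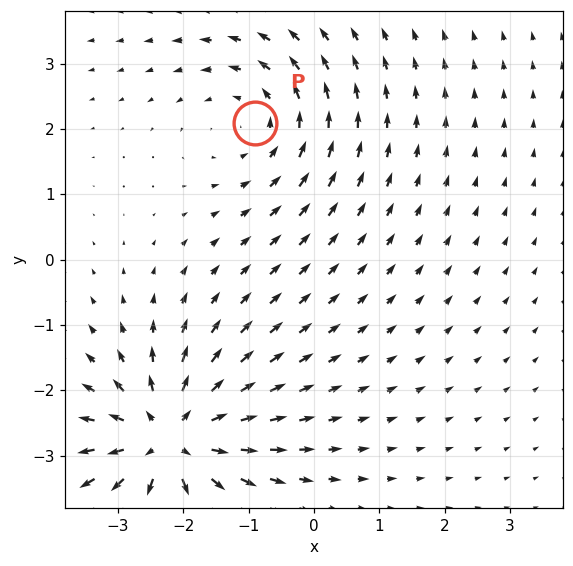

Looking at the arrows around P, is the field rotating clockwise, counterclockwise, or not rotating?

counterclockwise

Near P at (-0.9, 2.1) the arrows circulate counterclockwise. The curl (z-component) there is about +3; positive curl means counterclockwise rotation.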